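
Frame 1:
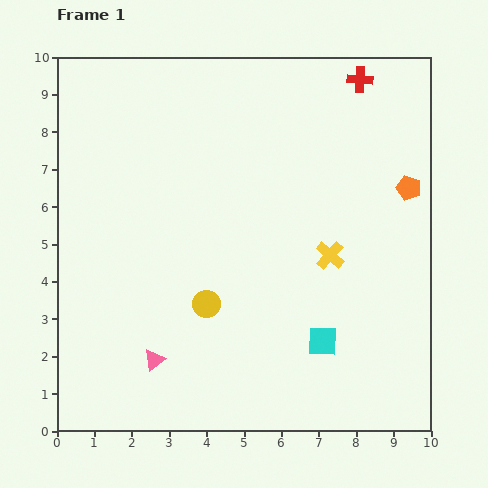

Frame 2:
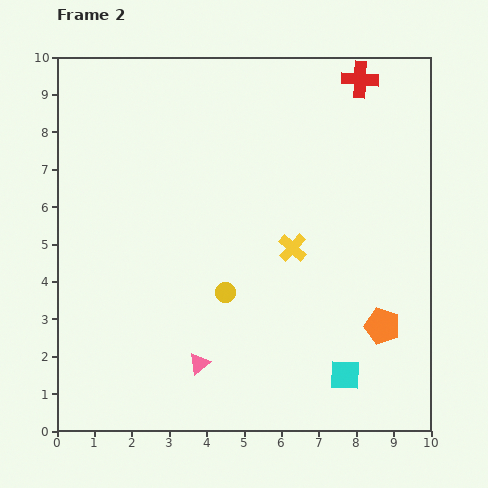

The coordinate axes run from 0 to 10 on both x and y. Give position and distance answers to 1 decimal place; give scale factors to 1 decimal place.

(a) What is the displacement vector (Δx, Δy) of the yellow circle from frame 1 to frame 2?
(0.5, 0.3)

The yellow circle was at (4.0, 3.4) in frame 1 and (4.5, 3.7) in frame 2.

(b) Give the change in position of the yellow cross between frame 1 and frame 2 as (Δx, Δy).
(-1.0, 0.2)

The yellow cross was at (7.3, 4.7) in frame 1 and (6.3, 4.9) in frame 2.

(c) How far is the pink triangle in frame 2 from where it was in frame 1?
1.2

The pink triangle moved from (2.6, 1.9) to (3.8, 1.8), a distance of √(1.2² + 0.1²) ≈ 1.2.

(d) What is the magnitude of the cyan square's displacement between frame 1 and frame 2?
1.1

The cyan square moved from (7.1, 2.4) to (7.7, 1.5), a distance of √(0.6² + 0.9²) ≈ 1.1.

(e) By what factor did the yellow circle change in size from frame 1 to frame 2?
0.7×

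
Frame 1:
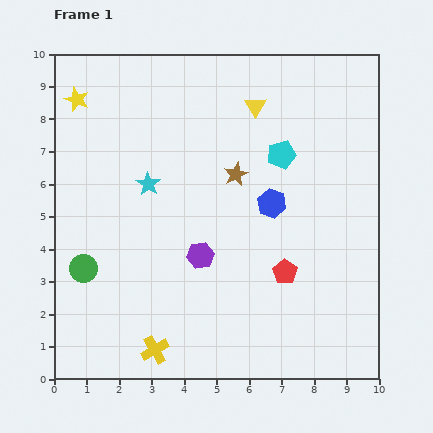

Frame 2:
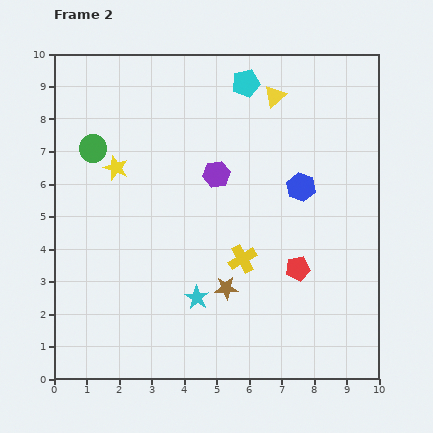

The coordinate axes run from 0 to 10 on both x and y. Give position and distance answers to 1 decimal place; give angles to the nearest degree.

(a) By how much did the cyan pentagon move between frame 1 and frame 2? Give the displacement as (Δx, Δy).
(-1.1, 2.2)

The cyan pentagon was at (7.0, 6.9) in frame 1 and (5.9, 9.1) in frame 2.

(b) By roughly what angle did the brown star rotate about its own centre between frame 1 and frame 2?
22° clockwise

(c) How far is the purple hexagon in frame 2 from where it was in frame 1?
2.5

The purple hexagon moved from (4.5, 3.8) to (5.0, 6.3), a distance of √(0.5² + 2.5²) ≈ 2.5.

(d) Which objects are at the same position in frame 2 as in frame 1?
none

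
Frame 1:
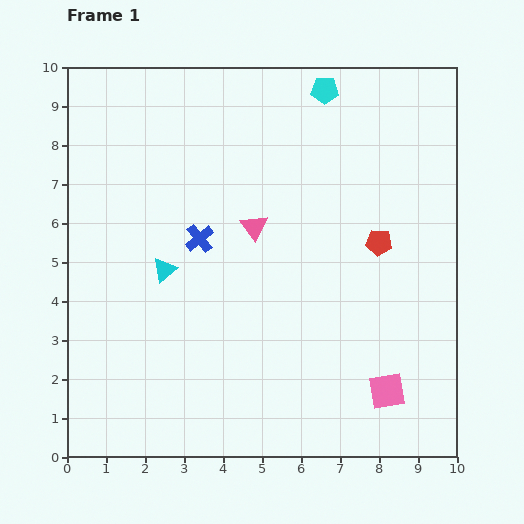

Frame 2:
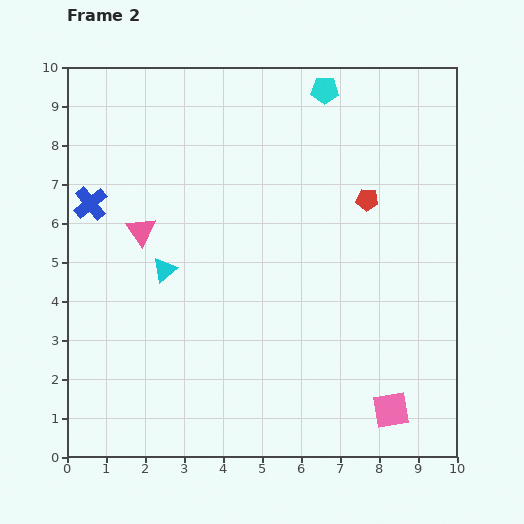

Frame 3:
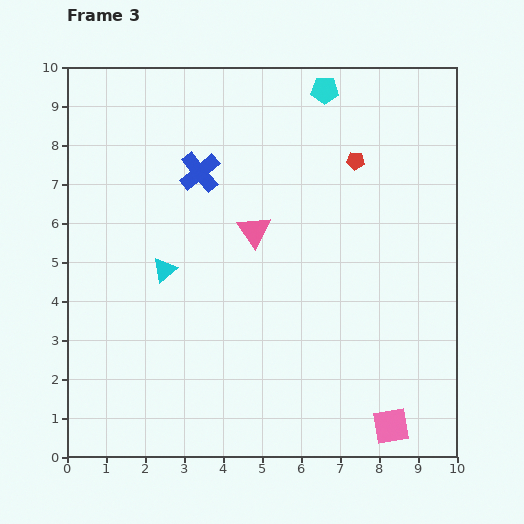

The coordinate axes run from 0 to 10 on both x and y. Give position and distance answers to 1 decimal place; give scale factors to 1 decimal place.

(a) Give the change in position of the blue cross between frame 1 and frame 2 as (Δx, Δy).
(-2.8, 0.9)

The blue cross was at (3.4, 5.6) in frame 1 and (0.6, 6.5) in frame 2.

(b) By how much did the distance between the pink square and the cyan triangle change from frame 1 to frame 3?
+0.5

Distance in frame 1: 6.5. Distance in frame 3: 7.0.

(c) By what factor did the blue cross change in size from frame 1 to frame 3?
1.4×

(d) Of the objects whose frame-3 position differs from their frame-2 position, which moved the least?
the pink square

(moved 0.4)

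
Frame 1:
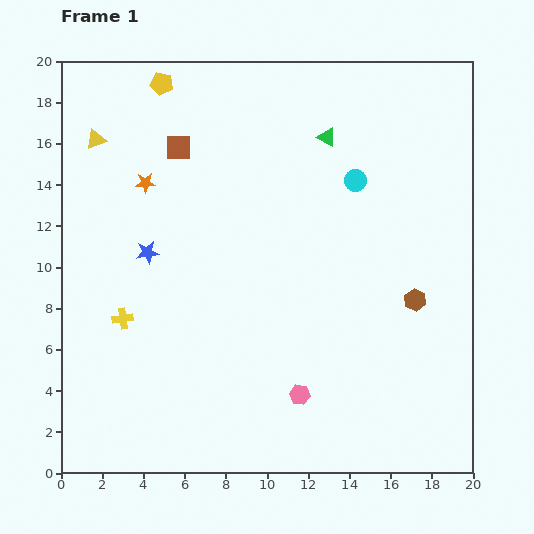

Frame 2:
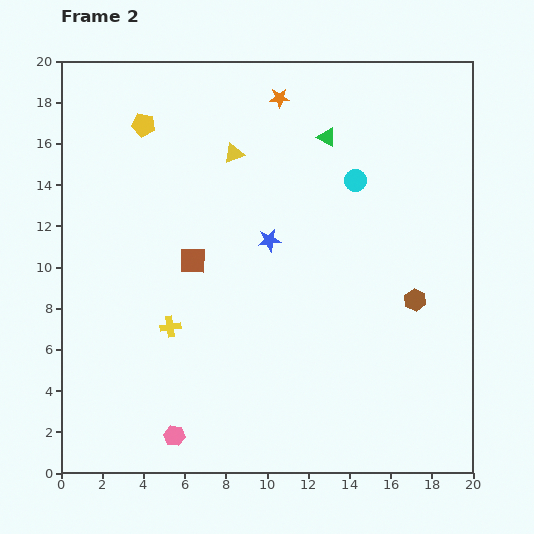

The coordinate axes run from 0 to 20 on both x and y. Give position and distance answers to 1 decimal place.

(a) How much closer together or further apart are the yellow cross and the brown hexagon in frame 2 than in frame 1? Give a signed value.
-2.2

Distance in frame 1: 14.2. Distance in frame 2: 12.0.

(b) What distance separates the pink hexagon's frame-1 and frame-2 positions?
6.4

The pink hexagon moved from (11.6, 3.8) to (5.5, 1.8), a distance of √(6.1² + 2.0²) ≈ 6.4.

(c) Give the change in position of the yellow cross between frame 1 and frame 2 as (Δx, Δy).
(2.3, -0.4)

The yellow cross was at (3.0, 7.5) in frame 1 and (5.3, 7.1) in frame 2.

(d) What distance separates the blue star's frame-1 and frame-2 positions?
5.9

The blue star moved from (4.2, 10.7) to (10.1, 11.3), a distance of √(5.9² + 0.6²) ≈ 5.9.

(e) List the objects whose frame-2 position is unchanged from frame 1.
the green triangle, the cyan circle, the brown hexagon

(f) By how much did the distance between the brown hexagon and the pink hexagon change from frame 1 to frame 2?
+6.2

Distance in frame 1: 7.2. Distance in frame 2: 13.4.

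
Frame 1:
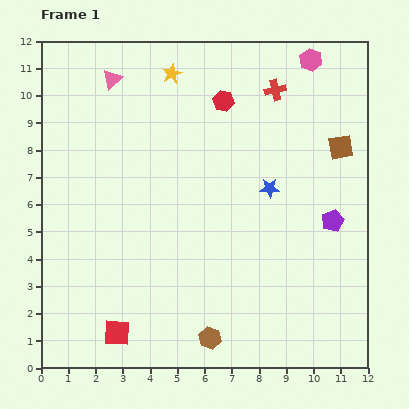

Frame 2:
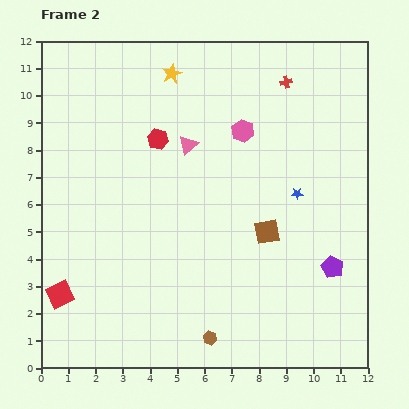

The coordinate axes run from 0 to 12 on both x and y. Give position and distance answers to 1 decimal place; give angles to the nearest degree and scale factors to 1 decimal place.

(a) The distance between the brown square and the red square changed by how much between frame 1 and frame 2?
-2.8

Distance in frame 1: 10.7. Distance in frame 2: 7.9.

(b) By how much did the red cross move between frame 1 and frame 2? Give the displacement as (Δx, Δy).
(0.4, 0.3)

The red cross was at (8.6, 10.2) in frame 1 and (9.0, 10.5) in frame 2.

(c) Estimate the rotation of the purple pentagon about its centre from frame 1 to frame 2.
24° counter-clockwise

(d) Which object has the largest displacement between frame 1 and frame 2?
the brown square

(moved 4.1; next 3.7)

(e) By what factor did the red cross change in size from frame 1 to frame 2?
0.6×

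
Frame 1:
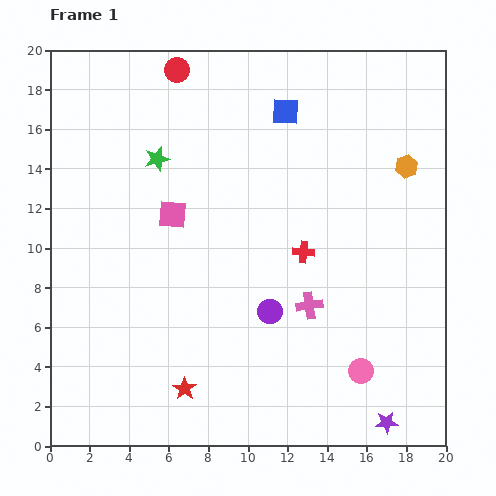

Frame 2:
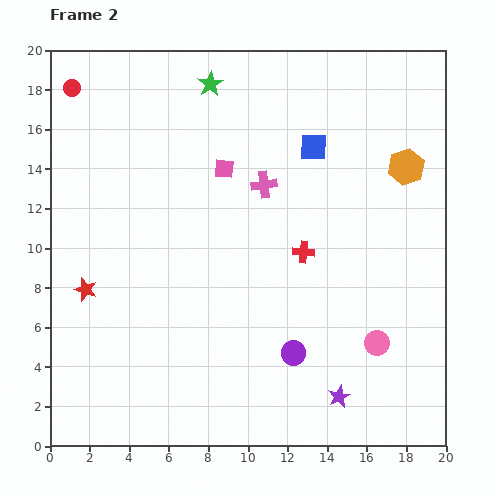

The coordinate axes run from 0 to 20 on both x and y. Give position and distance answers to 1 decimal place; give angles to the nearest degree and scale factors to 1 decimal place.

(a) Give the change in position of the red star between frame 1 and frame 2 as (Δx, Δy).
(-5.0, 5.0)

The red star was at (6.8, 2.9) in frame 1 and (1.8, 7.9) in frame 2.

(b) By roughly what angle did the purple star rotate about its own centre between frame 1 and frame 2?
23° counter-clockwise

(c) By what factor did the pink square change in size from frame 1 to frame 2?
0.7×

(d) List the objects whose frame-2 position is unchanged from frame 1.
the red cross, the orange hexagon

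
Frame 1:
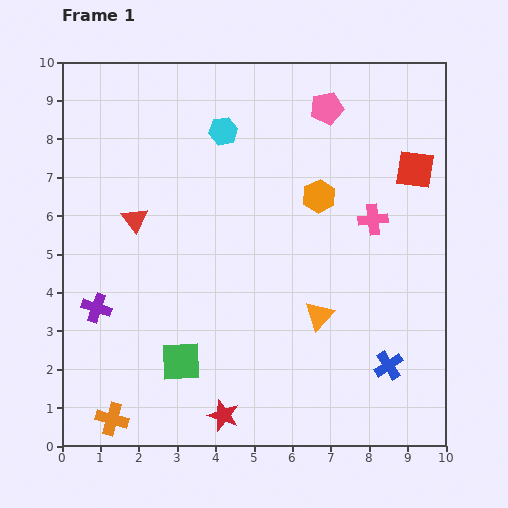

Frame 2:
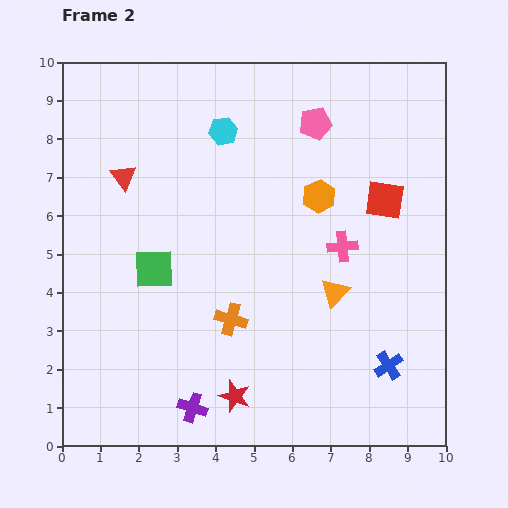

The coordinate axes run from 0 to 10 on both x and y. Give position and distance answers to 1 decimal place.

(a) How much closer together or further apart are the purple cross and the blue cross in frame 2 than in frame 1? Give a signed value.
-2.5

Distance in frame 1: 7.7. Distance in frame 2: 5.2.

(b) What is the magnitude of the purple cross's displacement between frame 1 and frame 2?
3.6

The purple cross moved from (0.9, 3.6) to (3.4, 1.0), a distance of √(2.5² + 2.6²) ≈ 3.6.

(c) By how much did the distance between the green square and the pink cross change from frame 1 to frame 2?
-1.3

Distance in frame 1: 6.2. Distance in frame 2: 4.9.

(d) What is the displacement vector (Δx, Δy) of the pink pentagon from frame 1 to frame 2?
(-0.3, -0.4)

The pink pentagon was at (6.9, 8.8) in frame 1 and (6.6, 8.4) in frame 2.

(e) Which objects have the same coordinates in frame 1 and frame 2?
the orange hexagon, the cyan hexagon, the blue cross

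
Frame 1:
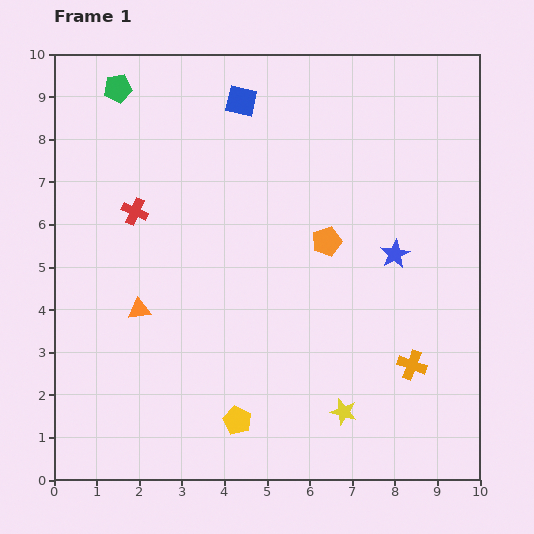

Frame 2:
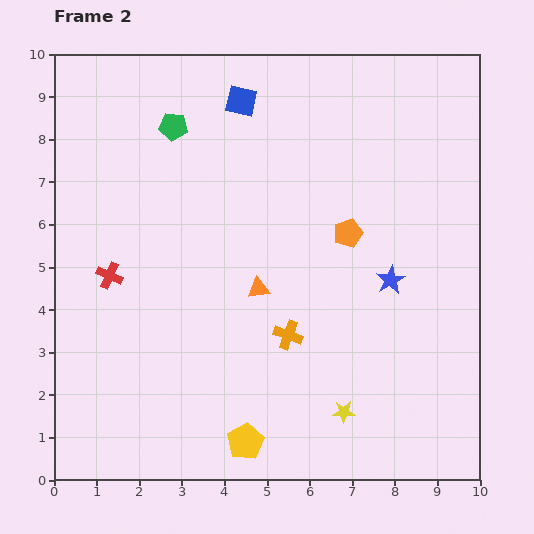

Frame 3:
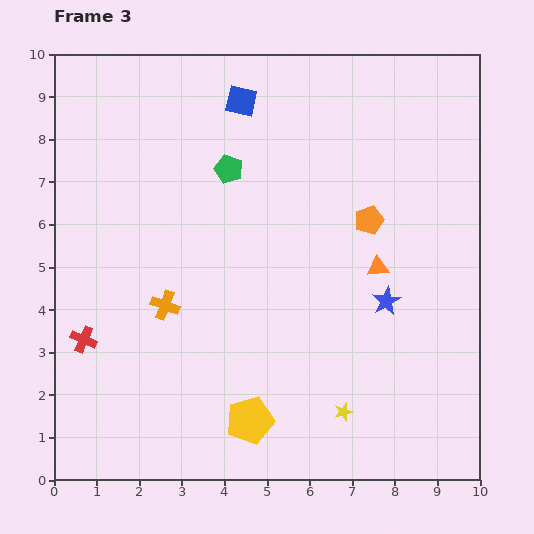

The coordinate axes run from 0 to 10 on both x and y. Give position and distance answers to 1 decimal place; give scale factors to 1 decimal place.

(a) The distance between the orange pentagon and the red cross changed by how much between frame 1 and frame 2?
+1.1

Distance in frame 1: 4.6. Distance in frame 2: 5.7.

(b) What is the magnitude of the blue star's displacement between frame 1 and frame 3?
1.1

The blue star moved from (8.0, 5.3) to (7.8, 4.2), a distance of √(0.2² + 1.1²) ≈ 1.1.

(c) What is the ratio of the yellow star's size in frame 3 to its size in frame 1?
0.7×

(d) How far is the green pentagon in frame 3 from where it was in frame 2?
1.6

The green pentagon moved from (2.8, 8.3) to (4.1, 7.3), a distance of √(1.3² + 1.0²) ≈ 1.6.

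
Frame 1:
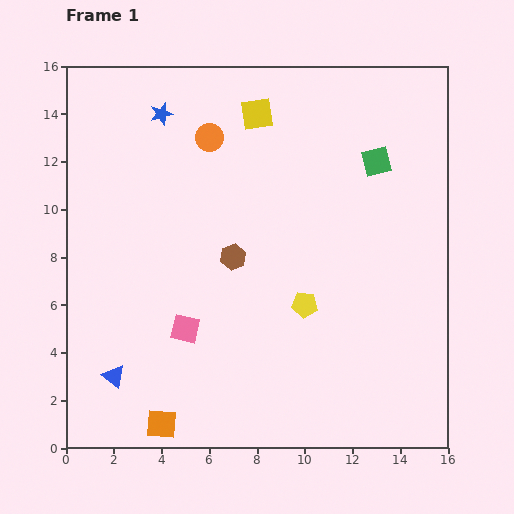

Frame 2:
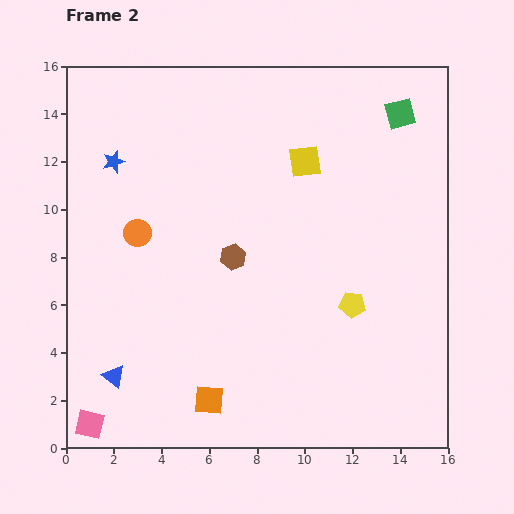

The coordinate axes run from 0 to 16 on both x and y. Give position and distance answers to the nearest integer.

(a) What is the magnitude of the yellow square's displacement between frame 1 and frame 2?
3

The yellow square moved from (8, 14) to (10, 12), a distance of √(2² + 2²) ≈ 3.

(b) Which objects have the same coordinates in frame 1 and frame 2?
the brown hexagon, the blue triangle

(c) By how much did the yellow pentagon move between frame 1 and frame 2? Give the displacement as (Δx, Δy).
(2, 0)

The yellow pentagon was at (10, 6) in frame 1 and (12, 6) in frame 2.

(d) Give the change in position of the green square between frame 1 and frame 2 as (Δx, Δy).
(1, 2)

The green square was at (13, 12) in frame 1 and (14, 14) in frame 2.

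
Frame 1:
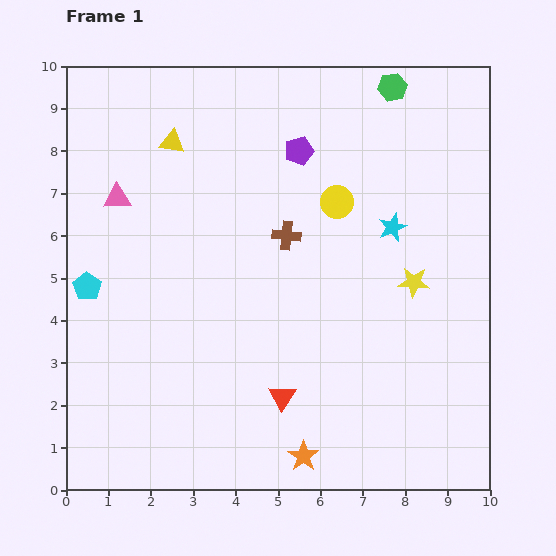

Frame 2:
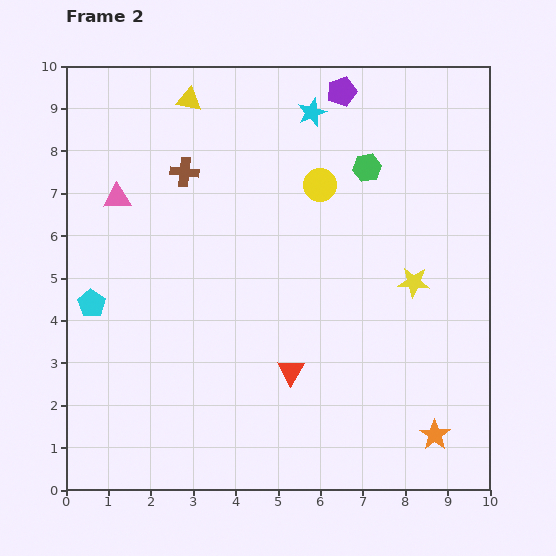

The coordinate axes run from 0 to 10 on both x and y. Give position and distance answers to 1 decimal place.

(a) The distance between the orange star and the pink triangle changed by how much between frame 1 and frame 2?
+1.9

Distance in frame 1: 7.5. Distance in frame 2: 9.4.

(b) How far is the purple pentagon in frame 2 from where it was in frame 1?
1.7

The purple pentagon moved from (5.5, 8.0) to (6.5, 9.4), a distance of √(1.0² + 1.4²) ≈ 1.7.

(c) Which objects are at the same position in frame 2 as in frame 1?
the pink triangle, the yellow star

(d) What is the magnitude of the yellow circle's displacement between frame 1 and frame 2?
0.6

The yellow circle moved from (6.4, 6.8) to (6.0, 7.2), a distance of √(0.4² + 0.4²) ≈ 0.6.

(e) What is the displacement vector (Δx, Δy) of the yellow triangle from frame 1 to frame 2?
(0.4, 1.0)

The yellow triangle was at (2.5, 8.2) in frame 1 and (2.9, 9.2) in frame 2.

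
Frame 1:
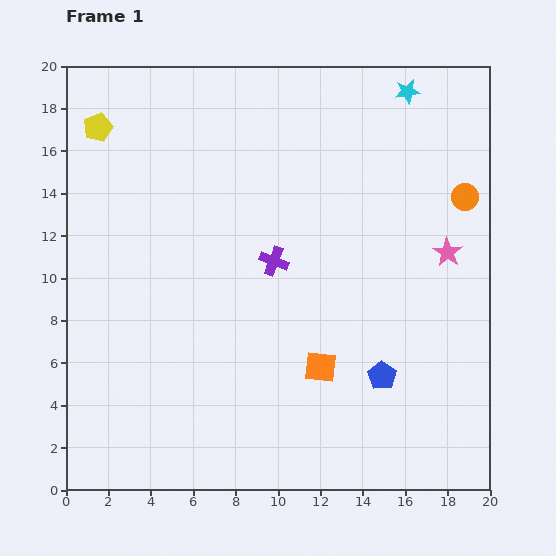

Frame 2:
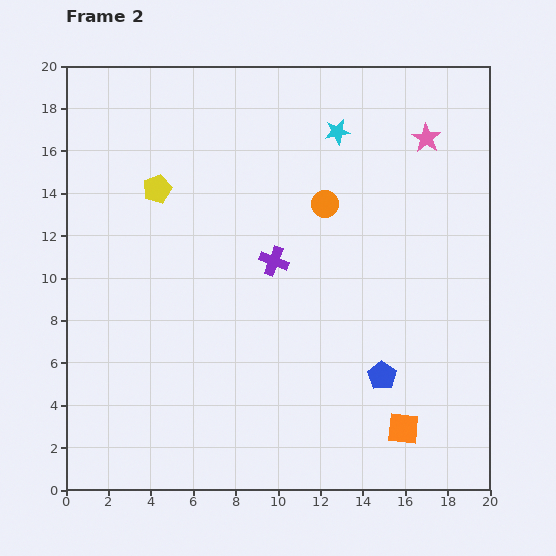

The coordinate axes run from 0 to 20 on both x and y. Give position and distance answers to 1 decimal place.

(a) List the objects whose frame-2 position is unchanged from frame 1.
the blue pentagon, the purple cross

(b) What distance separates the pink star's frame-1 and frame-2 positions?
5.5

The pink star moved from (18.0, 11.2) to (17.0, 16.6), a distance of √(1.0² + 5.4²) ≈ 5.5.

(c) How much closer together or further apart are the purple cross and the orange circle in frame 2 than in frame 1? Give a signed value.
-5.9

Distance in frame 1: 9.5. Distance in frame 2: 3.6.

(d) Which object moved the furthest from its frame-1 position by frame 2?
the orange circle

(moved 6.6; next 5.5)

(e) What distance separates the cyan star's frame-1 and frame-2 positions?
3.8

The cyan star moved from (16.1, 18.8) to (12.8, 16.9), a distance of √(3.3² + 1.9²) ≈ 3.8.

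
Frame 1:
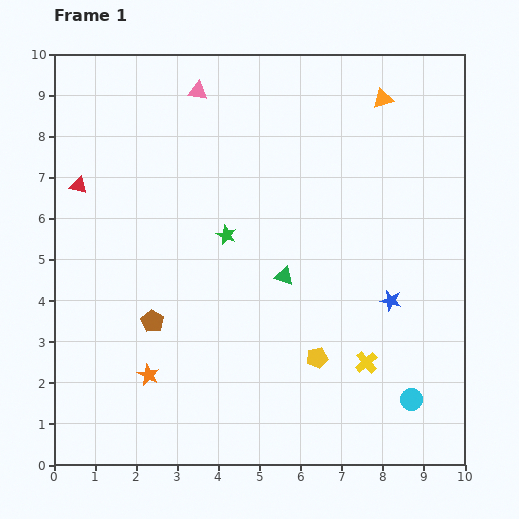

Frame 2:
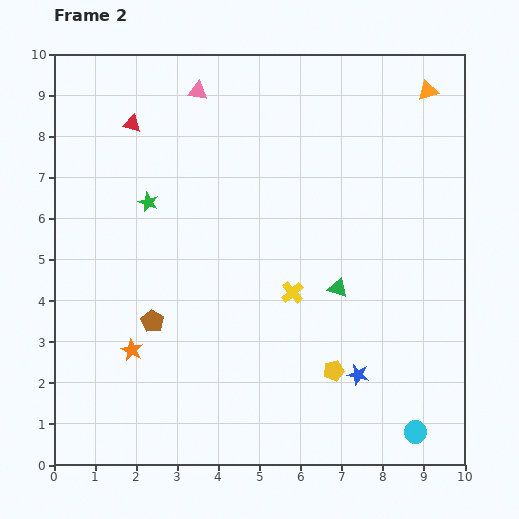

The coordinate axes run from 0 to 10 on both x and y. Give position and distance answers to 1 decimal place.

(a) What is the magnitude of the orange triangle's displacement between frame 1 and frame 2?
1.1

The orange triangle moved from (8.0, 8.9) to (9.1, 9.1), a distance of √(1.1² + 0.2²) ≈ 1.1.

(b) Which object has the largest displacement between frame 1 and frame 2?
the yellow cross

(moved 2.5; next 2.1)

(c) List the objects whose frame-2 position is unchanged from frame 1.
the pink triangle, the brown pentagon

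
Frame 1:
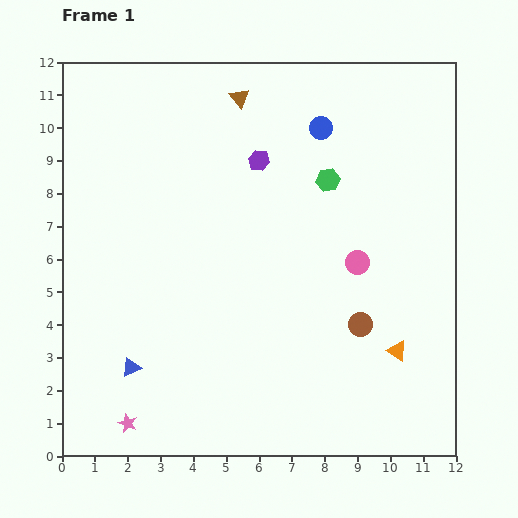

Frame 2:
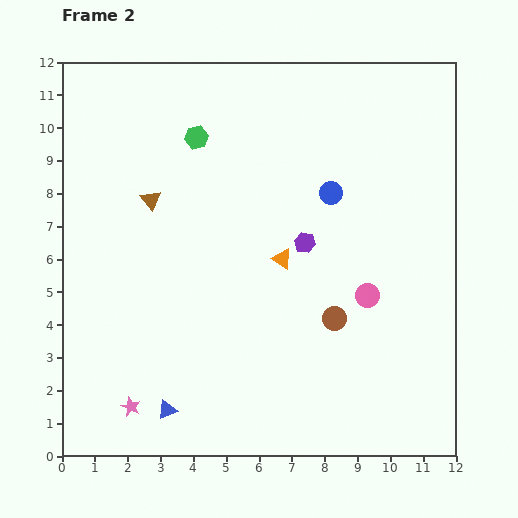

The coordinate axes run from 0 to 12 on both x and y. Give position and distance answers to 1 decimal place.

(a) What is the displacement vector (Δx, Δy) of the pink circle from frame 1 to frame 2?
(0.3, -1.0)

The pink circle was at (9.0, 5.9) in frame 1 and (9.3, 4.9) in frame 2.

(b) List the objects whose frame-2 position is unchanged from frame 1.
none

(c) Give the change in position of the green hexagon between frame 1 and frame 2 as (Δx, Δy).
(-4.0, 1.3)

The green hexagon was at (8.1, 8.4) in frame 1 and (4.1, 9.7) in frame 2.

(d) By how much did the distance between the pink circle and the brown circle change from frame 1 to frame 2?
-0.7

Distance in frame 1: 1.9. Distance in frame 2: 1.2.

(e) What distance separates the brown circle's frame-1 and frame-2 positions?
0.8

The brown circle moved from (9.1, 4.0) to (8.3, 4.2), a distance of √(0.8² + 0.2²) ≈ 0.8.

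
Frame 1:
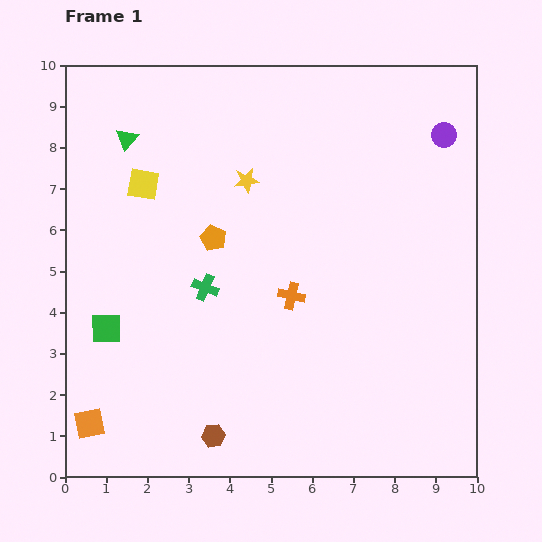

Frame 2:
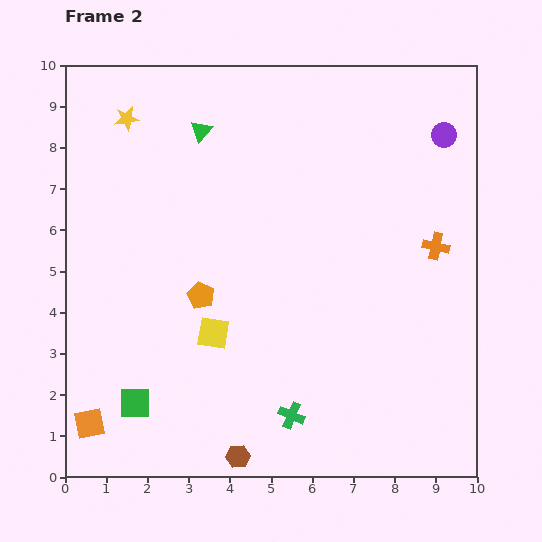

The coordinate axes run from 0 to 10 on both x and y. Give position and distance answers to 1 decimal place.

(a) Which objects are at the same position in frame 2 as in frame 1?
the purple circle, the orange square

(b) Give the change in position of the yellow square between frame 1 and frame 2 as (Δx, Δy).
(1.7, -3.6)

The yellow square was at (1.9, 7.1) in frame 1 and (3.6, 3.5) in frame 2.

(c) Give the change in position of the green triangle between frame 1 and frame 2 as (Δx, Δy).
(1.8, 0.2)

The green triangle was at (1.5, 8.2) in frame 1 and (3.3, 8.4) in frame 2.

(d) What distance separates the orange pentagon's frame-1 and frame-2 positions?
1.4

The orange pentagon moved from (3.6, 5.8) to (3.3, 4.4), a distance of √(0.3² + 1.4²) ≈ 1.4.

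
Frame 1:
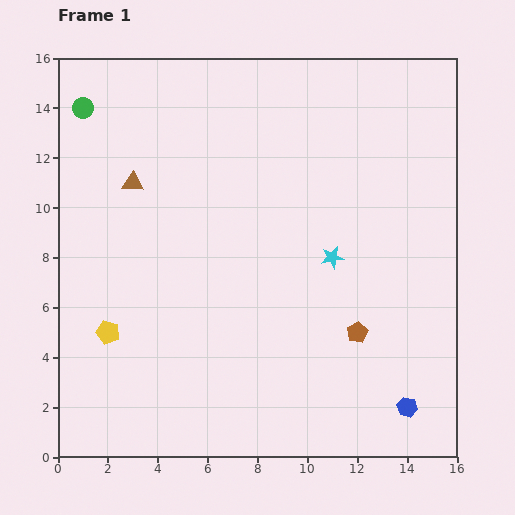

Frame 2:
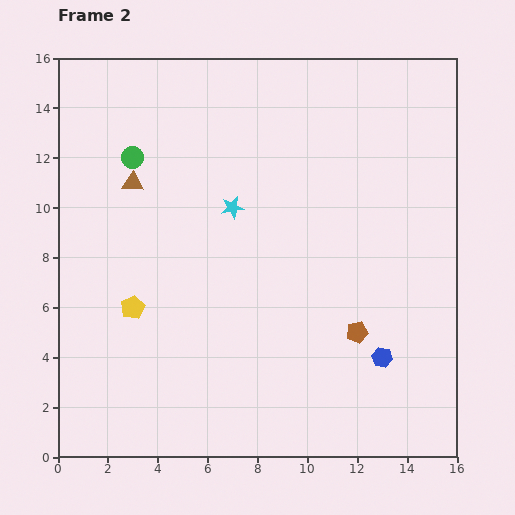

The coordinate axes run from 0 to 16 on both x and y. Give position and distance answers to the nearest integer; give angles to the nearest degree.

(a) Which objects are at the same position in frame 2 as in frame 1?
the brown triangle, the brown pentagon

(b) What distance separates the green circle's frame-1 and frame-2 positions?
3

The green circle moved from (1, 14) to (3, 12), a distance of √(2² + 2²) ≈ 3.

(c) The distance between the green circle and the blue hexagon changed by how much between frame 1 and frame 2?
-5

Distance in frame 1: 18. Distance in frame 2: 13.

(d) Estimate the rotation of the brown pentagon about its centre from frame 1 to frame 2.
16° clockwise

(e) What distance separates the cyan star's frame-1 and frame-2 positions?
4

The cyan star moved from (11, 8) to (7, 10), a distance of √(4² + 2²) ≈ 4.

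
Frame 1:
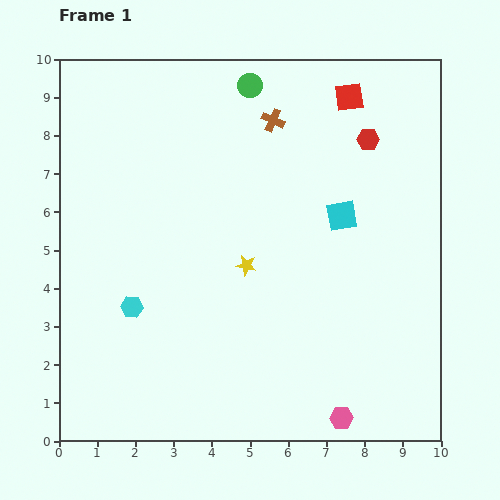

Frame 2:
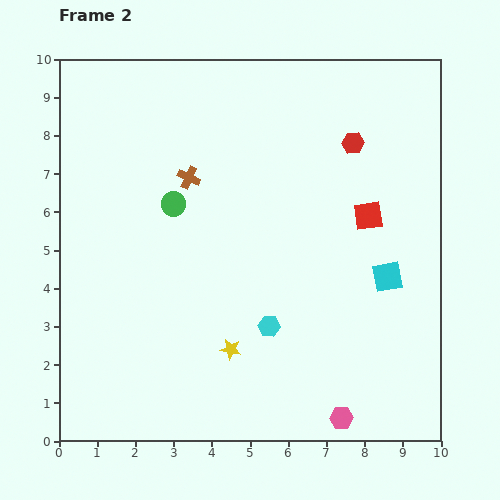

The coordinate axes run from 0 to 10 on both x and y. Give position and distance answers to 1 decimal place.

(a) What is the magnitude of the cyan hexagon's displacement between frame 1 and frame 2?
3.6

The cyan hexagon moved from (1.9, 3.5) to (5.5, 3.0), a distance of √(3.6² + 0.5²) ≈ 3.6.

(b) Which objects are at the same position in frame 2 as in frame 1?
the pink hexagon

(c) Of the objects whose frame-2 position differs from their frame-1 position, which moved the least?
the red hexagon

(moved 0.4)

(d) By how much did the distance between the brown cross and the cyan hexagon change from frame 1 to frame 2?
-1.7

Distance in frame 1: 6.1. Distance in frame 2: 4.4.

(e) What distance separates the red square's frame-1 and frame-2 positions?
3.1

The red square moved from (7.6, 9.0) to (8.1, 5.9), a distance of √(0.5² + 3.1²) ≈ 3.1.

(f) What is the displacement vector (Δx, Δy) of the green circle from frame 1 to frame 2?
(-2.0, -3.1)

The green circle was at (5.0, 9.3) in frame 1 and (3.0, 6.2) in frame 2.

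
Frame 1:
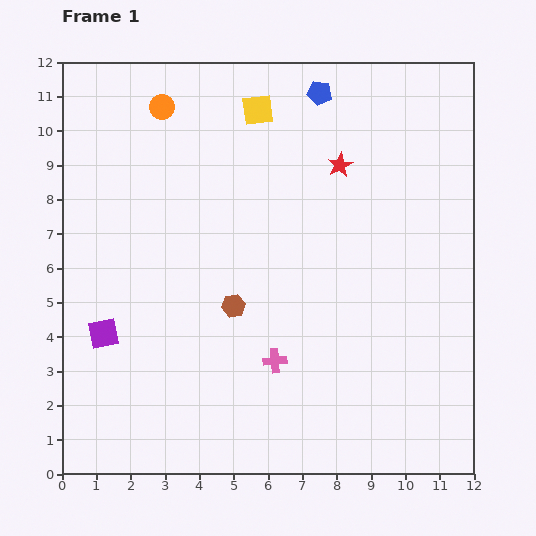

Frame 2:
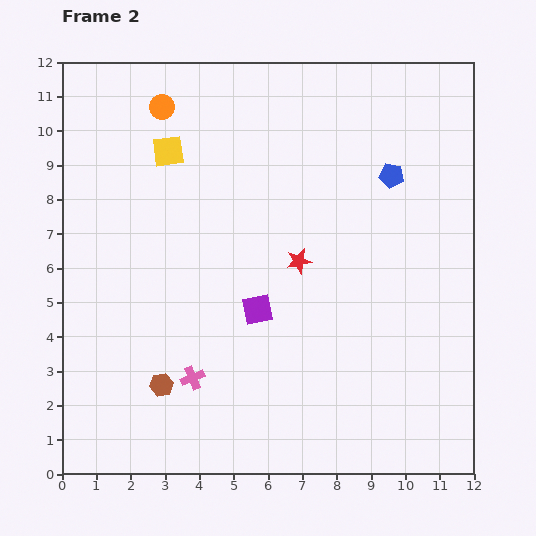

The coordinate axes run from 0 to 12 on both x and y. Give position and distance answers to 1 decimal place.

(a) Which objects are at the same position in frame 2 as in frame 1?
the orange circle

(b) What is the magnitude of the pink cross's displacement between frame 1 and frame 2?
2.5

The pink cross moved from (6.2, 3.3) to (3.8, 2.8), a distance of √(2.4² + 0.5²) ≈ 2.5.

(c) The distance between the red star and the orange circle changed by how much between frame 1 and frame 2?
+0.5

Distance in frame 1: 5.5. Distance in frame 2: 6.0.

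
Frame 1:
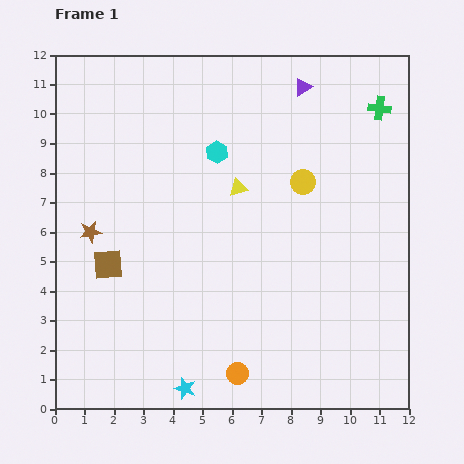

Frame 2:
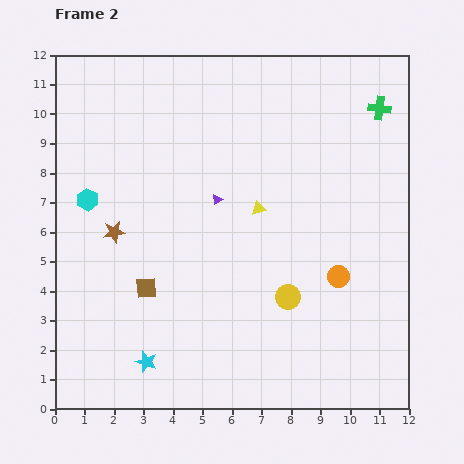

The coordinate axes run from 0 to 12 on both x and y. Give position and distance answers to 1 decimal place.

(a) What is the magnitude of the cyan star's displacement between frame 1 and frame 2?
1.6

The cyan star moved from (4.4, 0.7) to (3.1, 1.6), a distance of √(1.3² + 0.9²) ≈ 1.6.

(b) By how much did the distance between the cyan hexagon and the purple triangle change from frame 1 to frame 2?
+0.8

Distance in frame 1: 3.6. Distance in frame 2: 4.4.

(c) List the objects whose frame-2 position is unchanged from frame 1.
the green cross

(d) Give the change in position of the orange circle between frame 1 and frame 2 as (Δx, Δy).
(3.4, 3.3)

The orange circle was at (6.2, 1.2) in frame 1 and (9.6, 4.5) in frame 2.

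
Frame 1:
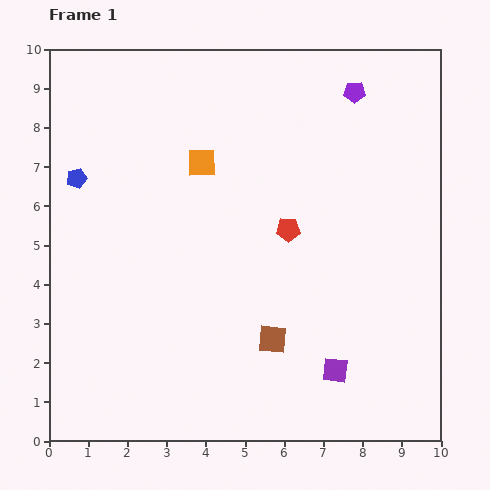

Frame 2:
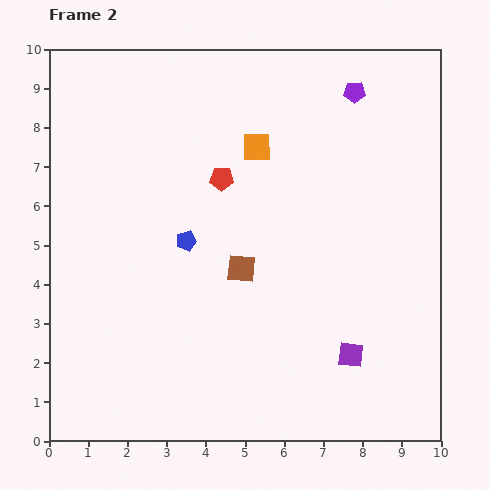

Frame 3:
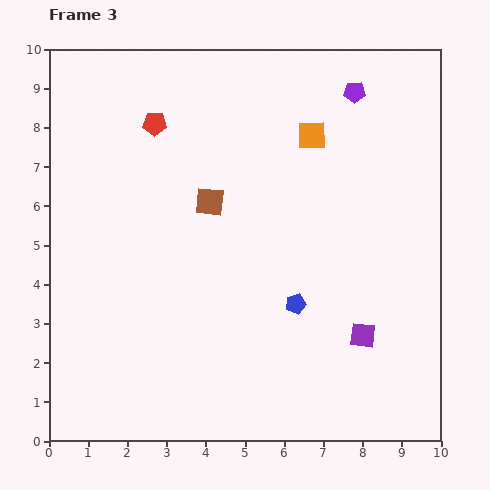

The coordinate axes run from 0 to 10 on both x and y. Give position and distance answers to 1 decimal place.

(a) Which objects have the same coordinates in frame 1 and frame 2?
the purple pentagon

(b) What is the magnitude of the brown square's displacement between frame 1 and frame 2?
2.0

The brown square moved from (5.7, 2.6) to (4.9, 4.4), a distance of √(0.8² + 1.8²) ≈ 2.0.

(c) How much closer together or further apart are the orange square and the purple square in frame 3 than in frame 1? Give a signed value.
-1.0

Distance in frame 1: 6.3. Distance in frame 3: 5.3.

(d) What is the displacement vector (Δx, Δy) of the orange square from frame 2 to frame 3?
(1.4, 0.3)

The orange square was at (5.3, 7.5) in frame 2 and (6.7, 7.8) in frame 3.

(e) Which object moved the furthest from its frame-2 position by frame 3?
the blue pentagon

(moved 3.2; next 2.2)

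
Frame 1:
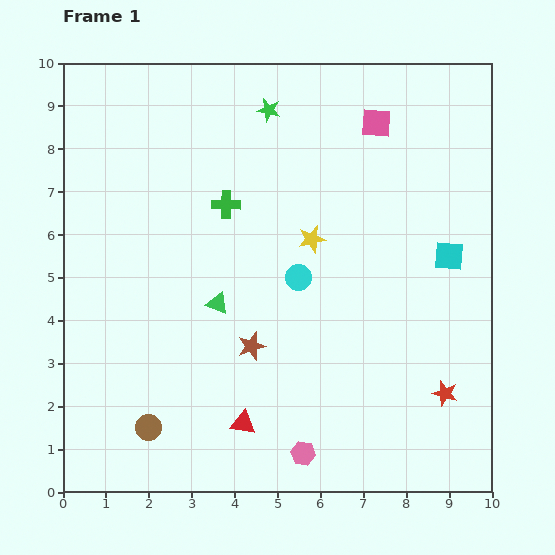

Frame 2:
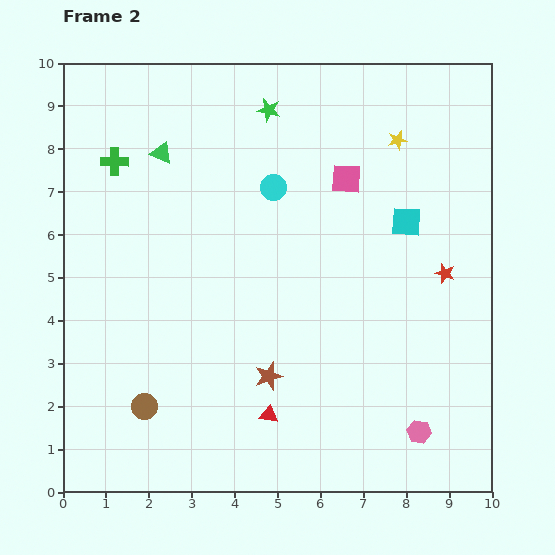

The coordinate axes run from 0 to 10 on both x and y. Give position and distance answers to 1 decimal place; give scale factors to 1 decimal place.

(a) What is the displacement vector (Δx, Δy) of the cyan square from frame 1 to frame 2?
(-1.0, 0.8)

The cyan square was at (9.0, 5.5) in frame 1 and (8.0, 6.3) in frame 2.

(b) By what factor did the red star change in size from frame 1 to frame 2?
0.8×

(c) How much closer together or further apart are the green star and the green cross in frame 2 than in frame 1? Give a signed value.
+1.4

Distance in frame 1: 2.4. Distance in frame 2: 3.8.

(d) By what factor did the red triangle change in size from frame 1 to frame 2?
0.7×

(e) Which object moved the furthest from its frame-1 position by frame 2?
the green triangle

(moved 3.7; next 3.0)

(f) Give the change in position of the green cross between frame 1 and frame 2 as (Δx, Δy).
(-2.6, 1.0)

The green cross was at (3.8, 6.7) in frame 1 and (1.2, 7.7) in frame 2.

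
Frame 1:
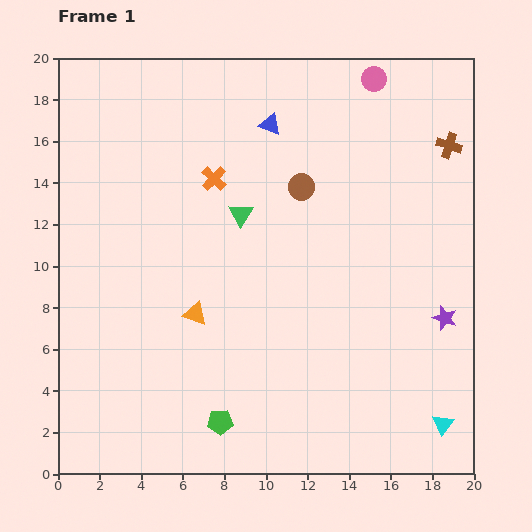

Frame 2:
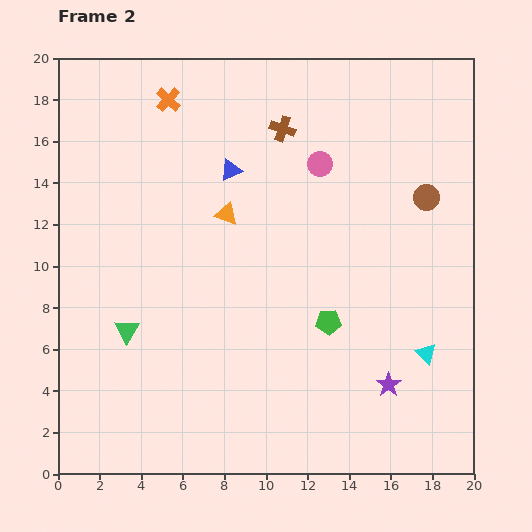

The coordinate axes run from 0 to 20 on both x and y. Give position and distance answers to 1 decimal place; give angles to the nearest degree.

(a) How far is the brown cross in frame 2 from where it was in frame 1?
8.0

The brown cross moved from (18.8, 15.8) to (10.8, 16.6), a distance of √(8.0² + 0.8²) ≈ 8.0.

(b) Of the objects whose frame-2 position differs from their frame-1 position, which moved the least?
the blue triangle

(moved 2.9)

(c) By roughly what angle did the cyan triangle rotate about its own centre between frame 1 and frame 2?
22° counter-clockwise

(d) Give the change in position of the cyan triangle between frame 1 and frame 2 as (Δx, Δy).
(-0.8, 3.4)

The cyan triangle was at (18.5, 2.4) in frame 1 and (17.7, 5.8) in frame 2.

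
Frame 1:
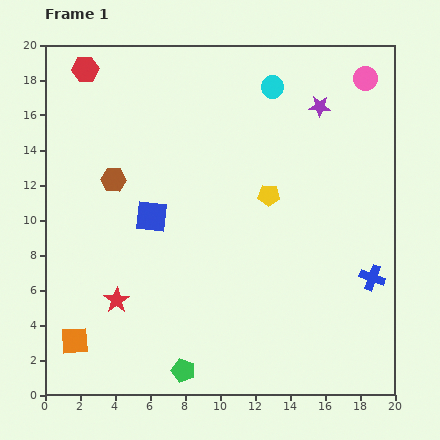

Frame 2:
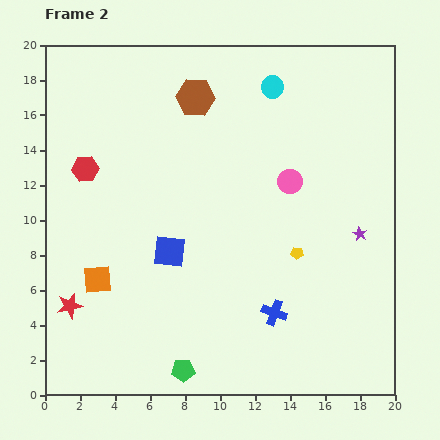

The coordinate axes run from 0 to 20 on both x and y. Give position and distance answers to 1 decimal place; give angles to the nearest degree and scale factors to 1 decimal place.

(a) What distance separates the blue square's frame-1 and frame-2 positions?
2.2

The blue square moved from (6.1, 10.2) to (7.1, 8.2), a distance of √(1.0² + 2.0²) ≈ 2.2.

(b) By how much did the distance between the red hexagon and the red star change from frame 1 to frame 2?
-5.4

Distance in frame 1: 13.3. Distance in frame 2: 7.9.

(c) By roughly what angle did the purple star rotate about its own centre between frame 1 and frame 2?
24° clockwise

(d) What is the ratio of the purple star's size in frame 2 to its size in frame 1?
0.6×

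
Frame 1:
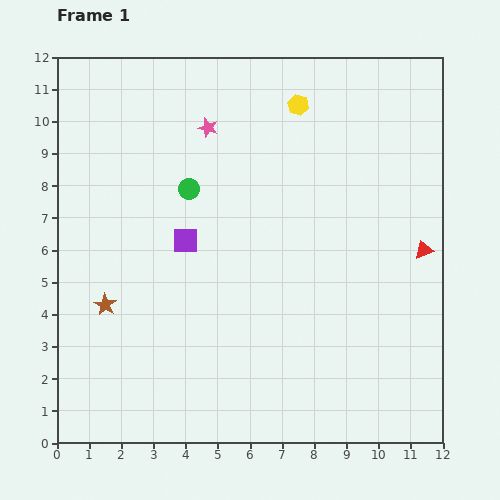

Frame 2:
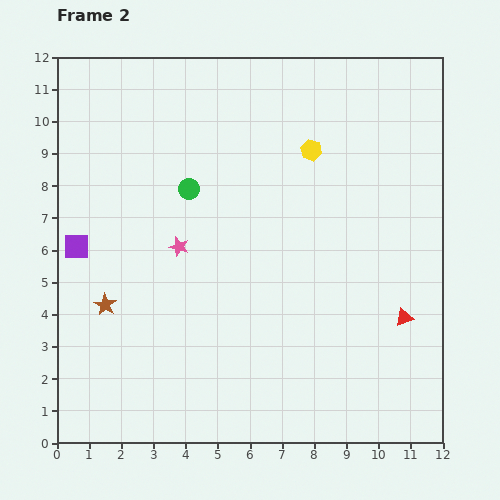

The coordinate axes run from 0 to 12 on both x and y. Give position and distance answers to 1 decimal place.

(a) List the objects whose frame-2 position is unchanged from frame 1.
the green circle, the brown star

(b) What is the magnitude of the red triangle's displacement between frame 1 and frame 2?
2.2

The red triangle moved from (11.4, 6.0) to (10.8, 3.9), a distance of √(0.6² + 2.1²) ≈ 2.2.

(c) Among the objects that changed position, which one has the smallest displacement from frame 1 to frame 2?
the yellow hexagon

(moved 1.5)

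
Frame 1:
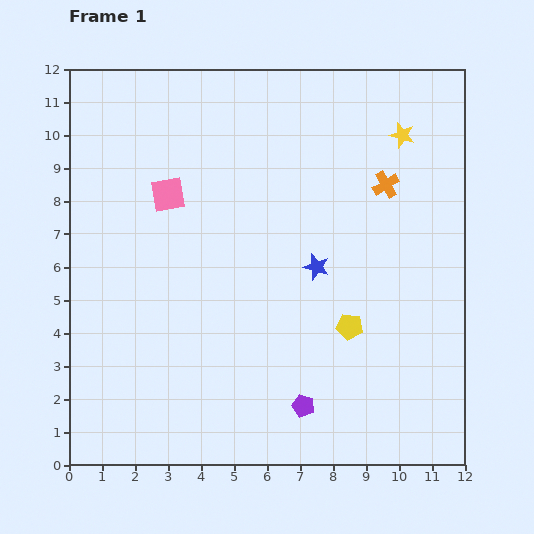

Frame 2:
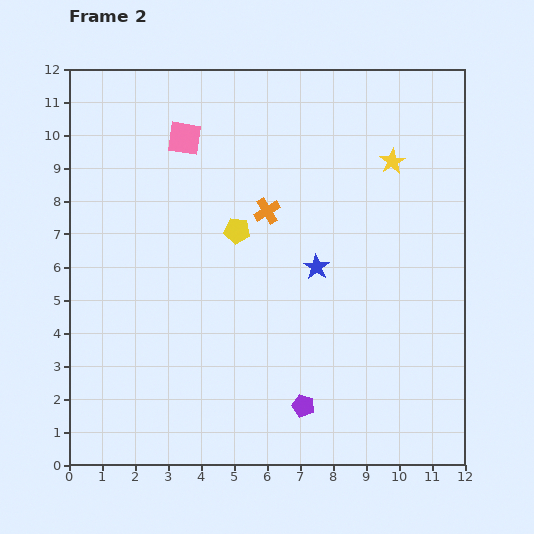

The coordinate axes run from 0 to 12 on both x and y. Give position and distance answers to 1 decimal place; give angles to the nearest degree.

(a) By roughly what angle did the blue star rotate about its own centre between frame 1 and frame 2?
17° clockwise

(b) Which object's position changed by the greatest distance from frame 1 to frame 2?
the yellow pentagon

(moved 4.5; next 3.7)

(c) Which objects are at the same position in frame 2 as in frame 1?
the blue star, the purple pentagon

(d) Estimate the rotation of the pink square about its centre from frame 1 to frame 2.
19° clockwise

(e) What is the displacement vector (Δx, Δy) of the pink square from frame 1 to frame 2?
(0.5, 1.7)

The pink square was at (3.0, 8.2) in frame 1 and (3.5, 9.9) in frame 2.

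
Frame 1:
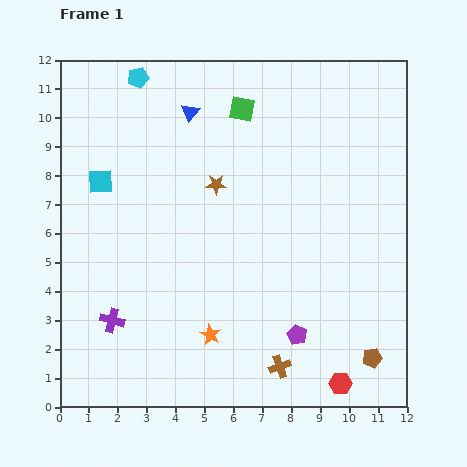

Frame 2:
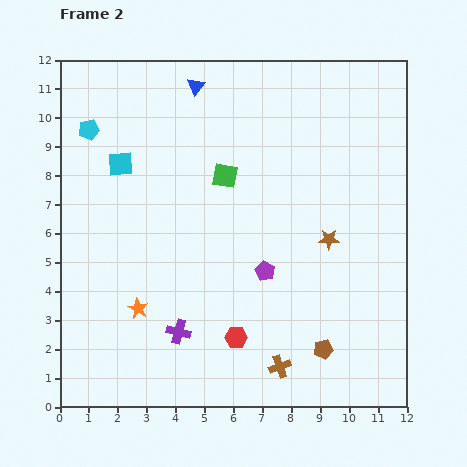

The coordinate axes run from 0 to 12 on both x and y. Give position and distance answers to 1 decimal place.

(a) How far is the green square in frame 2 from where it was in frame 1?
2.4

The green square moved from (6.3, 10.3) to (5.7, 8.0), a distance of √(0.6² + 2.3²) ≈ 2.4.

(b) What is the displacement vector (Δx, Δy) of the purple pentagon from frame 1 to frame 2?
(-1.1, 2.2)

The purple pentagon was at (8.2, 2.5) in frame 1 and (7.1, 4.7) in frame 2.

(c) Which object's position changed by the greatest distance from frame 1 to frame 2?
the brown star

(moved 4.3; next 3.9)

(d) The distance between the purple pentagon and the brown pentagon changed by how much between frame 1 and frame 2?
+0.7

Distance in frame 1: 2.7. Distance in frame 2: 3.4.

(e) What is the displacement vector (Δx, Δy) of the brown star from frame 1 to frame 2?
(3.9, -1.9)

The brown star was at (5.4, 7.7) in frame 1 and (9.3, 5.8) in frame 2.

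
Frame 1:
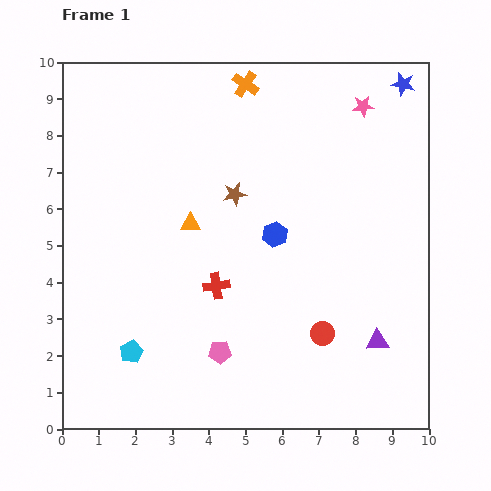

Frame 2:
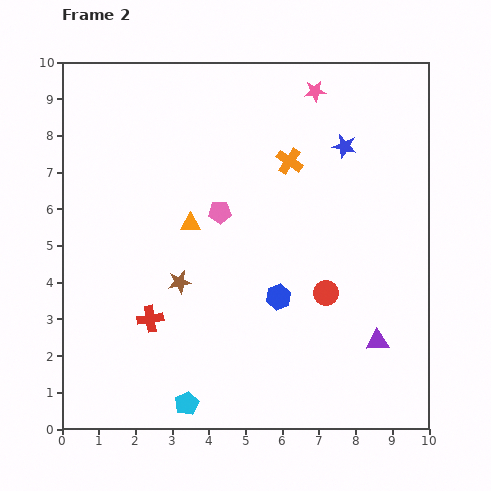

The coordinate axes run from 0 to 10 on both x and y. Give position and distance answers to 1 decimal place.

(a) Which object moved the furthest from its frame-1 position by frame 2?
the pink pentagon

(moved 3.8; next 2.8)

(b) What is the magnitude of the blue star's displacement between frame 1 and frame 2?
2.3

The blue star moved from (9.3, 9.4) to (7.7, 7.7), a distance of √(1.6² + 1.7²) ≈ 2.3.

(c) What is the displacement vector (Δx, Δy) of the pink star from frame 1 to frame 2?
(-1.3, 0.4)

The pink star was at (8.2, 8.8) in frame 1 and (6.9, 9.2) in frame 2.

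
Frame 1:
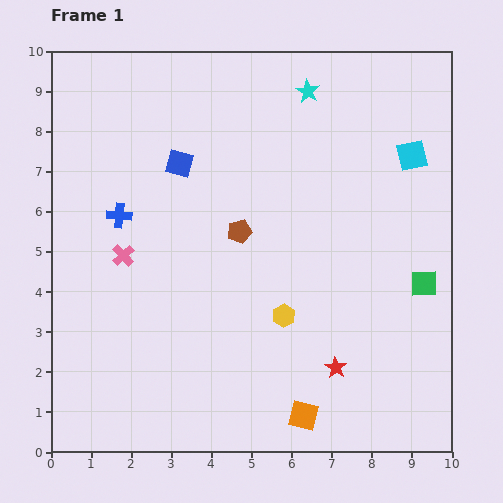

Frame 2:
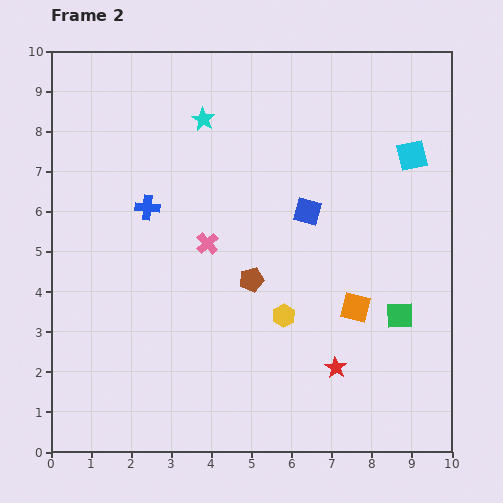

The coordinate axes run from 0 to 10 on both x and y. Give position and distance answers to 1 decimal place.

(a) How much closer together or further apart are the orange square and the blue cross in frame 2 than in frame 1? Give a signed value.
-1.0

Distance in frame 1: 6.8. Distance in frame 2: 5.8.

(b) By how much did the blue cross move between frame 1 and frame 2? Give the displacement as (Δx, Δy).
(0.7, 0.2)

The blue cross was at (1.7, 5.9) in frame 1 and (2.4, 6.1) in frame 2.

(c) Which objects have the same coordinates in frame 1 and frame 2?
the cyan square, the red star, the yellow hexagon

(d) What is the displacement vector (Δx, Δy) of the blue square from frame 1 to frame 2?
(3.2, -1.2)

The blue square was at (3.2, 7.2) in frame 1 and (6.4, 6.0) in frame 2.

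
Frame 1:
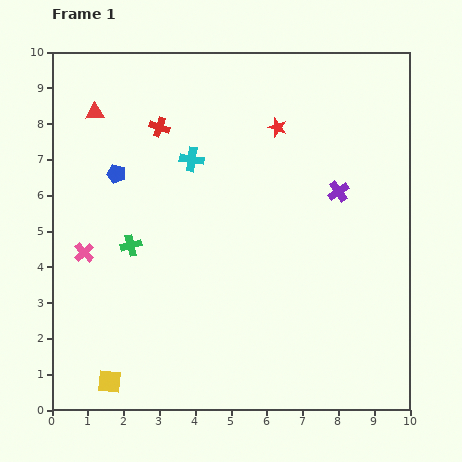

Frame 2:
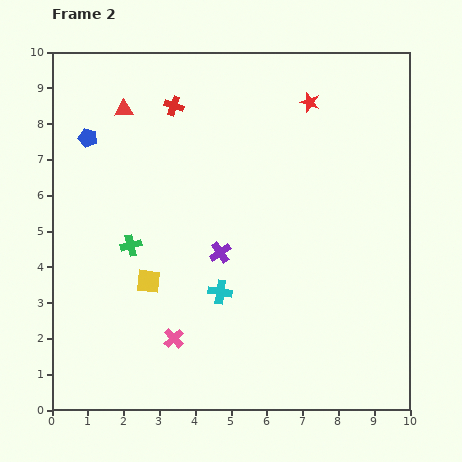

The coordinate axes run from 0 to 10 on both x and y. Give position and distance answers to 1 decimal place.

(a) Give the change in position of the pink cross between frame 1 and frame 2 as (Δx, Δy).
(2.5, -2.4)

The pink cross was at (0.9, 4.4) in frame 1 and (3.4, 2.0) in frame 2.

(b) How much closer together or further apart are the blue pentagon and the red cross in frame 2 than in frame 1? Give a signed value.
+0.8

Distance in frame 1: 1.8. Distance in frame 2: 2.6.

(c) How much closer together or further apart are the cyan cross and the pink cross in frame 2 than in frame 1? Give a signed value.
-2.2

Distance in frame 1: 4.0. Distance in frame 2: 1.8.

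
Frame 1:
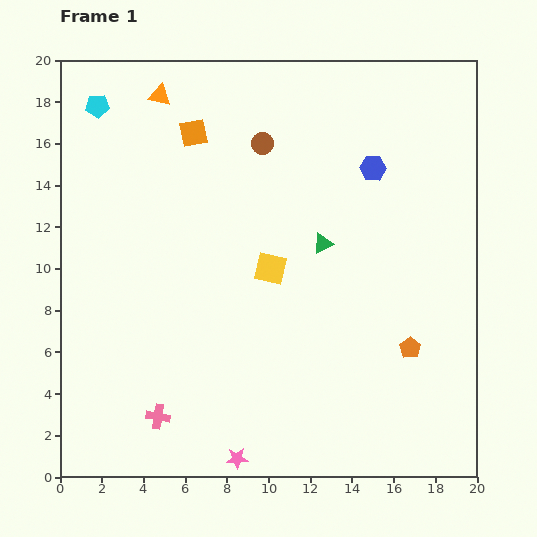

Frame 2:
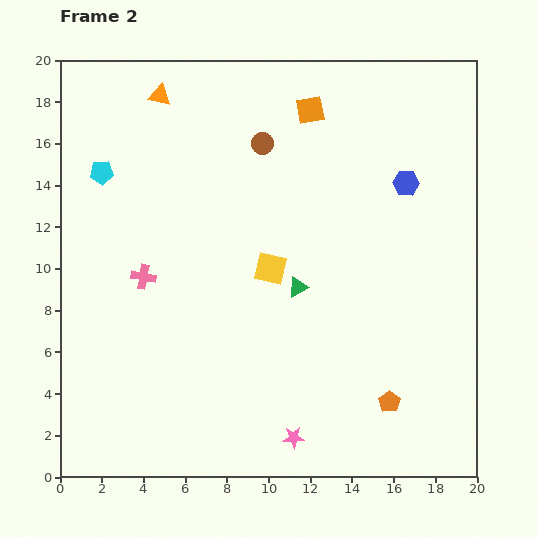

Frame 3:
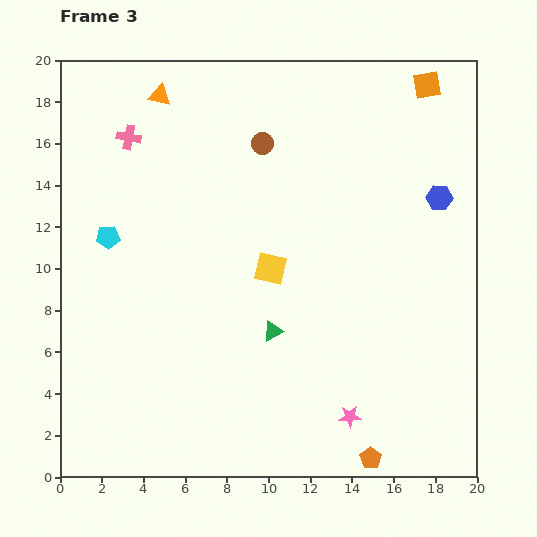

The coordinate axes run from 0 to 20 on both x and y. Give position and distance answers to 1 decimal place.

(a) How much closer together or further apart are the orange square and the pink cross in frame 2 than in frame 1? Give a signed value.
-2.4

Distance in frame 1: 13.7. Distance in frame 2: 11.3.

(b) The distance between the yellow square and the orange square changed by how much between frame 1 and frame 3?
+4.1

Distance in frame 1: 7.5. Distance in frame 3: 11.6.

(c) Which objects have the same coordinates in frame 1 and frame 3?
the brown circle, the yellow square, the orange triangle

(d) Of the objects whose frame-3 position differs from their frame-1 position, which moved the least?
the blue hexagon

(moved 3.5)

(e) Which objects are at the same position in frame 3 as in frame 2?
the brown circle, the yellow square, the orange triangle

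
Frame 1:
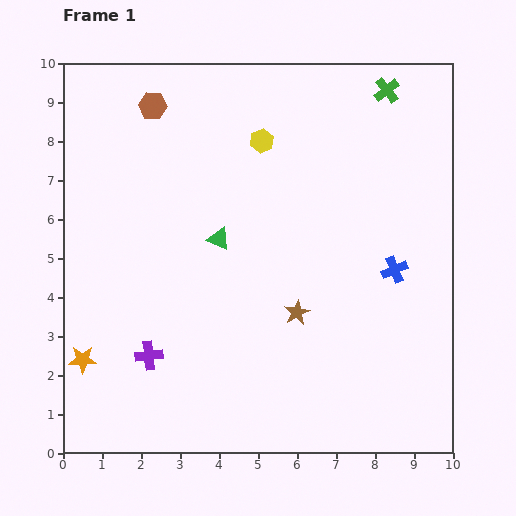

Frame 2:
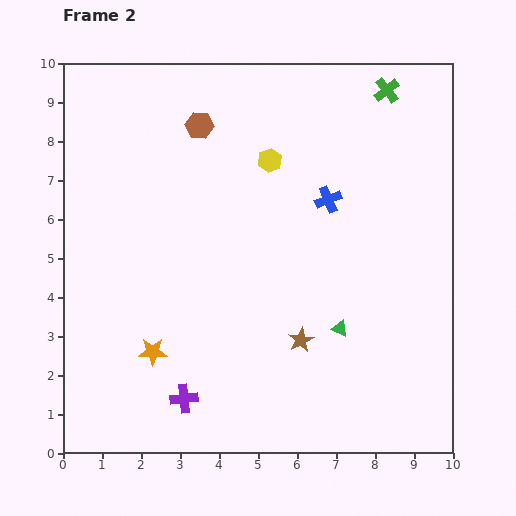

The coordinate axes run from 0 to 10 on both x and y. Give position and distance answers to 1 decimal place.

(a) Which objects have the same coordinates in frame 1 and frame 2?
the green cross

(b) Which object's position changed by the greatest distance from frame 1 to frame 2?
the green triangle

(moved 3.9; next 2.5)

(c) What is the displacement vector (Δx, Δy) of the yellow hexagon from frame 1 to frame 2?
(0.2, -0.5)

The yellow hexagon was at (5.1, 8.0) in frame 1 and (5.3, 7.5) in frame 2.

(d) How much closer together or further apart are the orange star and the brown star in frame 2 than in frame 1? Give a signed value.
-1.8

Distance in frame 1: 5.6. Distance in frame 2: 3.8.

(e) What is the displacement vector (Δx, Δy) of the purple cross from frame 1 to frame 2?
(0.9, -1.1)

The purple cross was at (2.2, 2.5) in frame 1 and (3.1, 1.4) in frame 2.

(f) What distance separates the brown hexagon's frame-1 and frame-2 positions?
1.3

The brown hexagon moved from (2.3, 8.9) to (3.5, 8.4), a distance of √(1.2² + 0.5²) ≈ 1.3.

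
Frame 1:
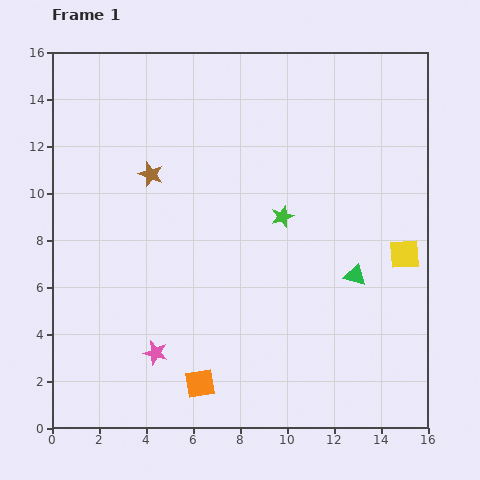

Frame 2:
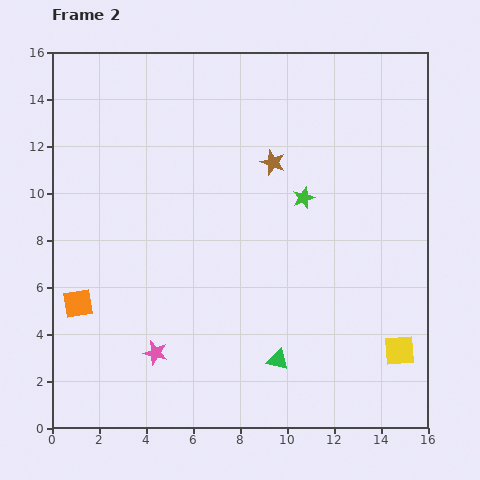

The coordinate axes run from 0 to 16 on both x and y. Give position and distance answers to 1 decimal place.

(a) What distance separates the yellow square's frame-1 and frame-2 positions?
4.1

The yellow square moved from (15.0, 7.4) to (14.8, 3.3), a distance of √(0.2² + 4.1²) ≈ 4.1.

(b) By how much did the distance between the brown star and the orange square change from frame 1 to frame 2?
+1.1

Distance in frame 1: 9.1. Distance in frame 2: 10.2.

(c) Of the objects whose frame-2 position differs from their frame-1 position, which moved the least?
the green star

(moved 1.2)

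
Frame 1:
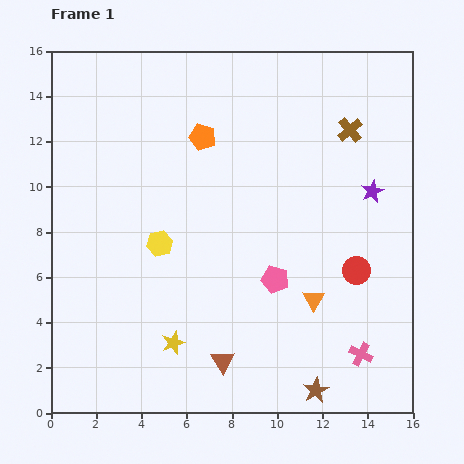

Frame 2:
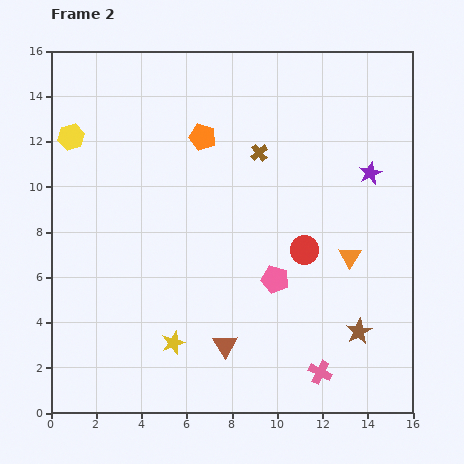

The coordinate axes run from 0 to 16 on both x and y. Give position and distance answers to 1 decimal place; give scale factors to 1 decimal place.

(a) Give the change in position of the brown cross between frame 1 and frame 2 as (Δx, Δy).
(-4.0, -1.0)

The brown cross was at (13.2, 12.5) in frame 1 and (9.2, 11.5) in frame 2.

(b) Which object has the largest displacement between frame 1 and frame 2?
the yellow hexagon

(moved 6.1; next 4.1)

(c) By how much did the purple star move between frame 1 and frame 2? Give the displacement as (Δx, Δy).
(-0.1, 0.8)

The purple star was at (14.2, 9.8) in frame 1 and (14.1, 10.6) in frame 2.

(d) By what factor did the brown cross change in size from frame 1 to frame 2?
0.7×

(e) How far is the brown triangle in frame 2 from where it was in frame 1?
0.7

The brown triangle moved from (7.6, 2.3) to (7.7, 3.0), a distance of √(0.1² + 0.7²) ≈ 0.7.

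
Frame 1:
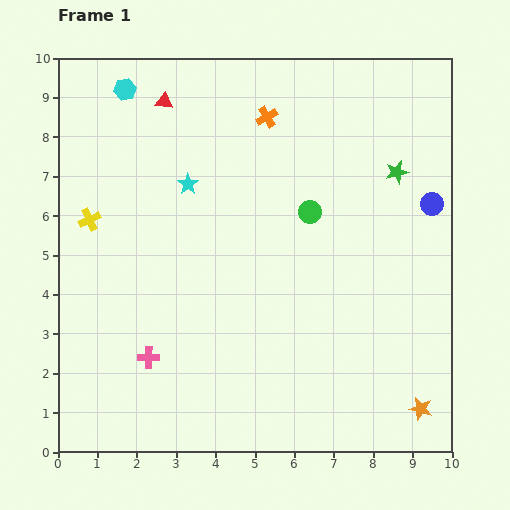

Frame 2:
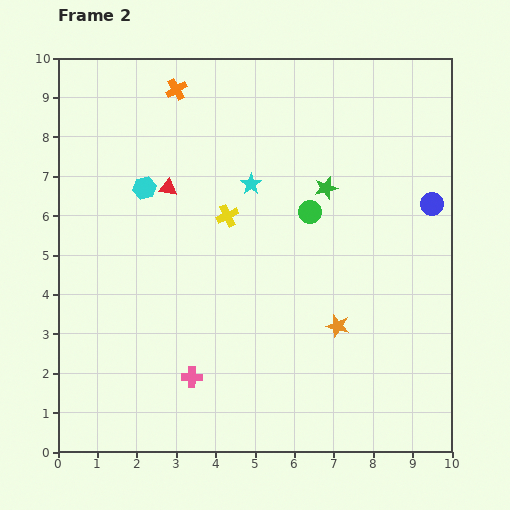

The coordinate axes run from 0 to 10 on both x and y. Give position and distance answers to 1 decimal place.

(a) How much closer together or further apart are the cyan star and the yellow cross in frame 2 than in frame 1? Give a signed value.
-1.7

Distance in frame 1: 2.7. Distance in frame 2: 1.0.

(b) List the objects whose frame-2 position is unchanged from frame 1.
the green circle, the blue circle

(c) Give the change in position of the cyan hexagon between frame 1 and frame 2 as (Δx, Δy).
(0.5, -2.5)

The cyan hexagon was at (1.7, 9.2) in frame 1 and (2.2, 6.7) in frame 2.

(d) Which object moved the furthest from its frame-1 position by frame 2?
the yellow cross

(moved 3.5; next 3.0)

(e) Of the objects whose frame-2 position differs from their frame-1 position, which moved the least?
the pink cross

(moved 1.2)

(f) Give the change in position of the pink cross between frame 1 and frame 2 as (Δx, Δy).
(1.1, -0.5)

The pink cross was at (2.3, 2.4) in frame 1 and (3.4, 1.9) in frame 2.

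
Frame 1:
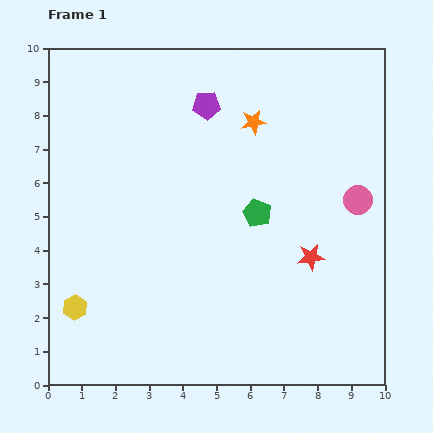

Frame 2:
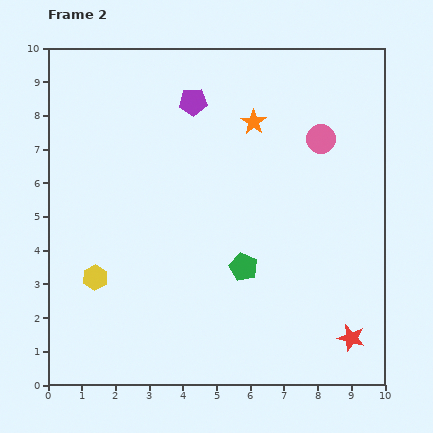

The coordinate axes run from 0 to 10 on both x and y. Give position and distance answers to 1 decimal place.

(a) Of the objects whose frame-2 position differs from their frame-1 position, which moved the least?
the purple pentagon

(moved 0.4)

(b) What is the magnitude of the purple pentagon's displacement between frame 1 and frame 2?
0.4

The purple pentagon moved from (4.7, 8.3) to (4.3, 8.4), a distance of √(0.4² + 0.1²) ≈ 0.4.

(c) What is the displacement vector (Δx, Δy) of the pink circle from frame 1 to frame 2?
(-1.1, 1.8)

The pink circle was at (9.2, 5.5) in frame 1 and (8.1, 7.3) in frame 2.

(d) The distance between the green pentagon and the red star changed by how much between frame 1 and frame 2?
+1.7

Distance in frame 1: 2.1. Distance in frame 2: 3.8.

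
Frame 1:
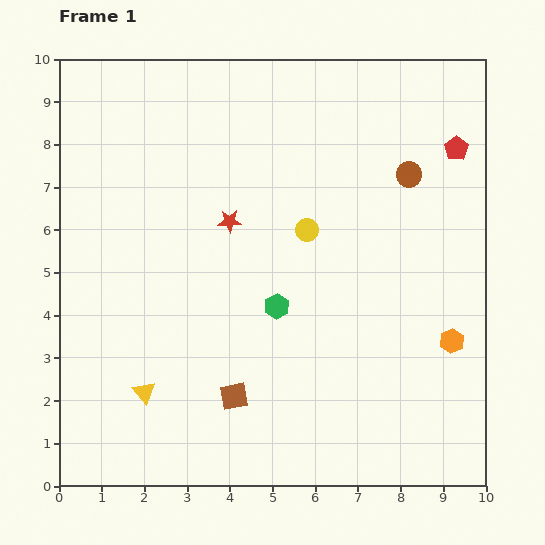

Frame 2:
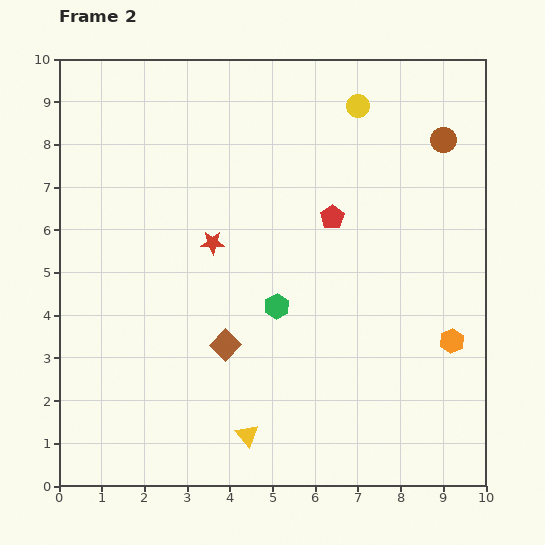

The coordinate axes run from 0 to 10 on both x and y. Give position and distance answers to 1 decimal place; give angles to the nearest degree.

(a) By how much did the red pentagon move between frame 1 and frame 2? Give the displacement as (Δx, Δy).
(-2.9, -1.6)

The red pentagon was at (9.3, 7.9) in frame 1 and (6.4, 6.3) in frame 2.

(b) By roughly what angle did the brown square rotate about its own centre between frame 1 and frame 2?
36° counter-clockwise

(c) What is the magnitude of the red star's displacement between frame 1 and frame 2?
0.6

The red star moved from (4.0, 6.2) to (3.6, 5.7), a distance of √(0.4² + 0.5²) ≈ 0.6.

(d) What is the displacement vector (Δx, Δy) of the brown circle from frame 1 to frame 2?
(0.8, 0.8)

The brown circle was at (8.2, 7.3) in frame 1 and (9.0, 8.1) in frame 2.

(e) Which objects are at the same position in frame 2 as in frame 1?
the orange hexagon, the green hexagon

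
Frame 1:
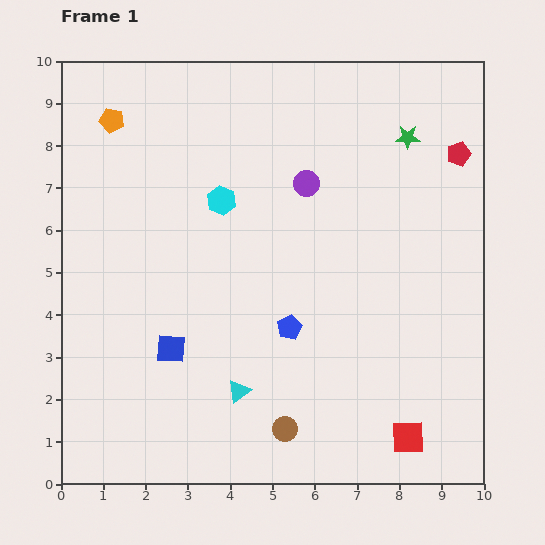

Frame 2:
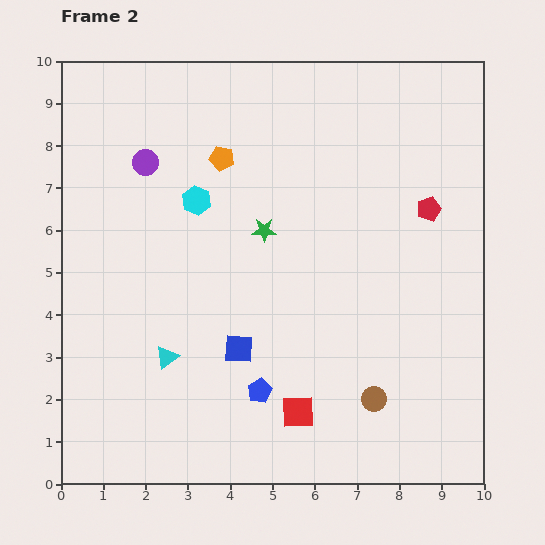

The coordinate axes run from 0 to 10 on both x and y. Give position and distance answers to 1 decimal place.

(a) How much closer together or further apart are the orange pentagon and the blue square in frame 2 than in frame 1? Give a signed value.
-1.1

Distance in frame 1: 5.6. Distance in frame 2: 4.5.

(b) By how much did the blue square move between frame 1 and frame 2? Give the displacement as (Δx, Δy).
(1.6, 0.0)

The blue square was at (2.6, 3.2) in frame 1 and (4.2, 3.2) in frame 2.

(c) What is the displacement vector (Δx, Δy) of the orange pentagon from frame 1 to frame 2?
(2.6, -0.9)

The orange pentagon was at (1.2, 8.6) in frame 1 and (3.8, 7.7) in frame 2.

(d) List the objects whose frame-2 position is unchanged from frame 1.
none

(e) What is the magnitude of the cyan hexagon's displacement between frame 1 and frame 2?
0.6

The cyan hexagon moved from (3.8, 6.7) to (3.2, 6.7), a distance of √(0.6² + 0.0²) ≈ 0.6.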